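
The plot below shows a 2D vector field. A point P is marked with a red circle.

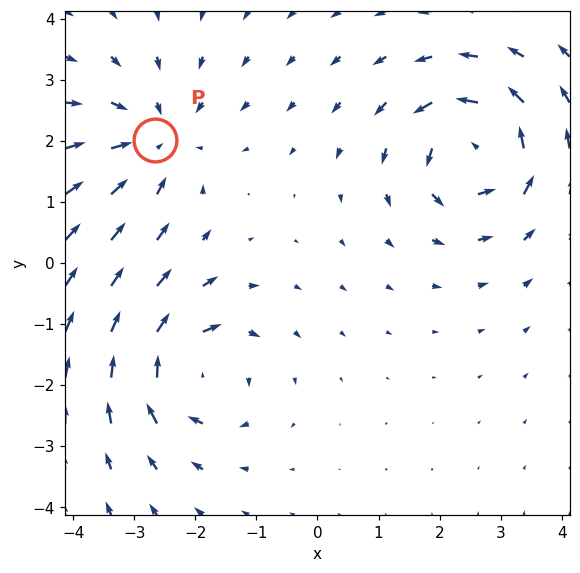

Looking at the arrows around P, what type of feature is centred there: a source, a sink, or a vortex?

At P (-2.7, 2.0) the arrows converge inward. Divergence about -3, curl ≈0 — negative divergence with near-zero curl is a sink.

sink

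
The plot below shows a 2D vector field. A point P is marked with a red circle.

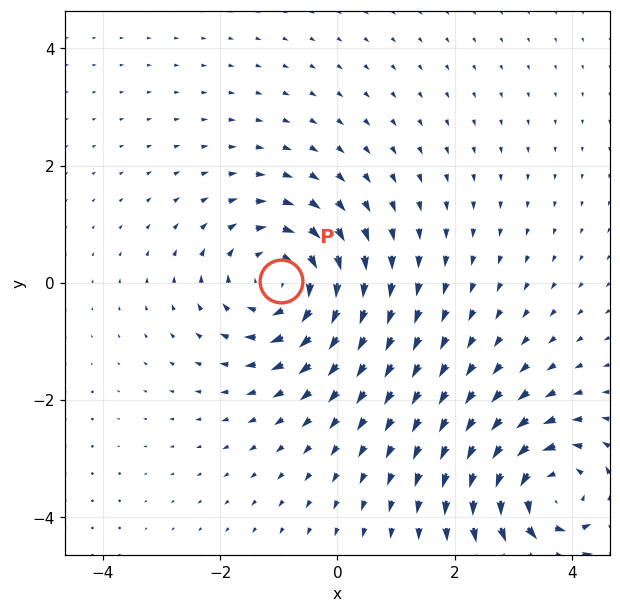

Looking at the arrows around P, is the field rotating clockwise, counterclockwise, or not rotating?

Near P at (-1.0, 0.0) the arrows circulate clockwise. The curl (z-component) there is about -5; negative curl means clockwise rotation.

clockwise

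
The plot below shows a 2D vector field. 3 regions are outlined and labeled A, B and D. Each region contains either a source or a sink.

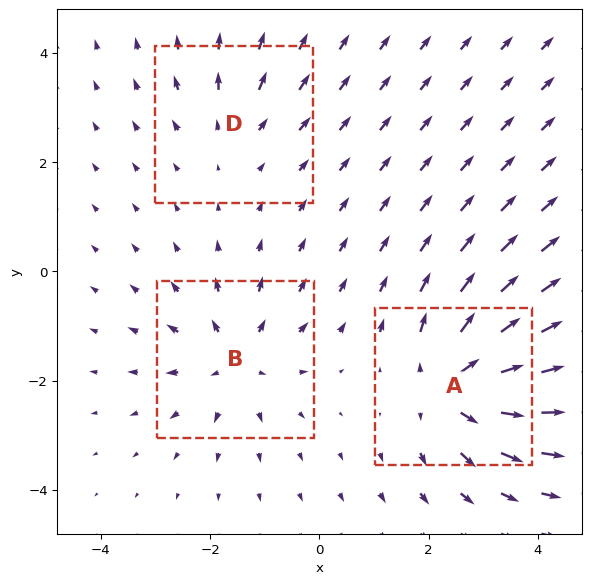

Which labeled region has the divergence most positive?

A

Divergence at each region's feature centre — A: about +5, B: about +4, D: about +2. Region A is most positive.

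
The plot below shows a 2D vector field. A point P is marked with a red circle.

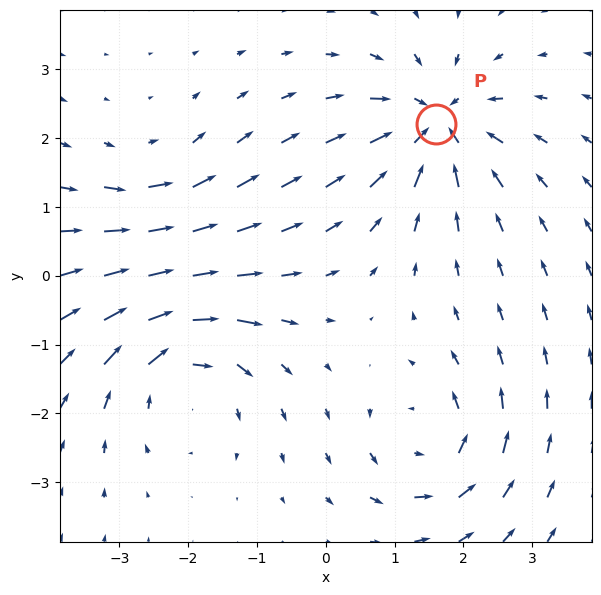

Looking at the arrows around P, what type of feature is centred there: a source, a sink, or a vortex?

sink

At P (1.6, 2.2) the arrows converge inward. Divergence about -5, curl ≈0 — negative divergence with near-zero curl is a sink.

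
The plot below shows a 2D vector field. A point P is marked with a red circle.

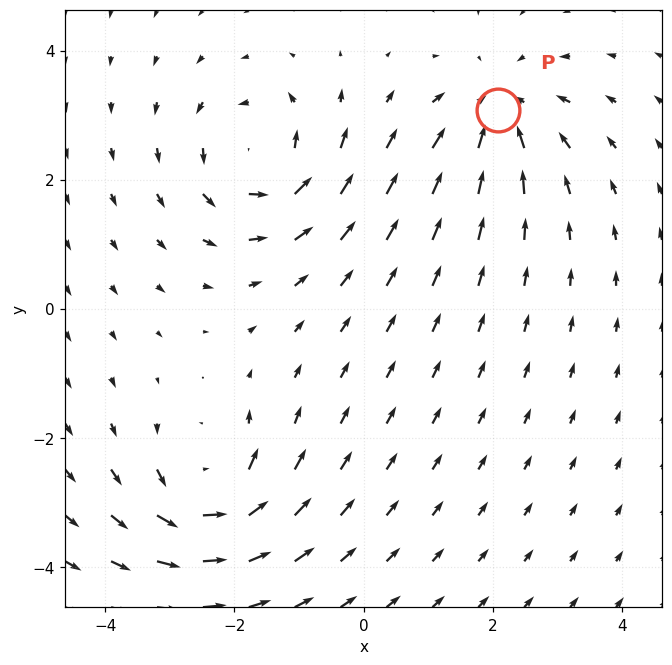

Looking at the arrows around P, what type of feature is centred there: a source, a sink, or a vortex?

sink

At P (2.1, 3.1) the arrows converge inward. Divergence about -5, curl ≈0 — negative divergence with near-zero curl is a sink.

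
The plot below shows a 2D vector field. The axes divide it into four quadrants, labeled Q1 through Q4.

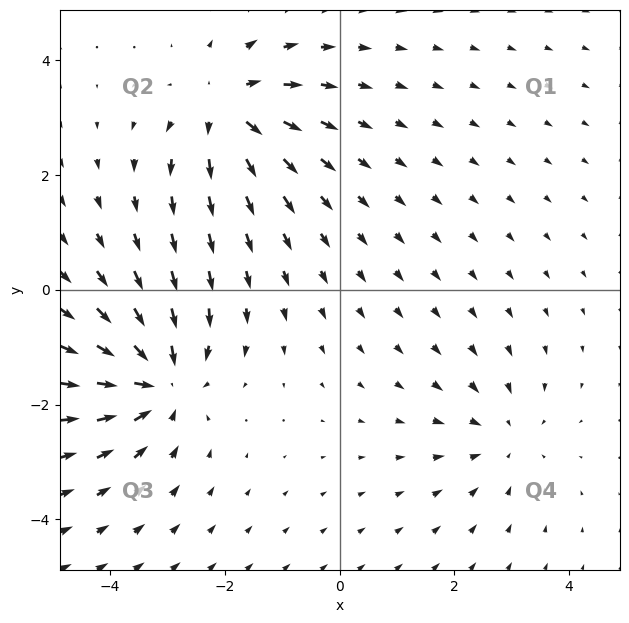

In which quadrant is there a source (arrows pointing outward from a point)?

The source sits at approximately (-2.0, 3.1), which lies in quadrant Q2. The divergence there is about +4, positive as expected for a source.

Q2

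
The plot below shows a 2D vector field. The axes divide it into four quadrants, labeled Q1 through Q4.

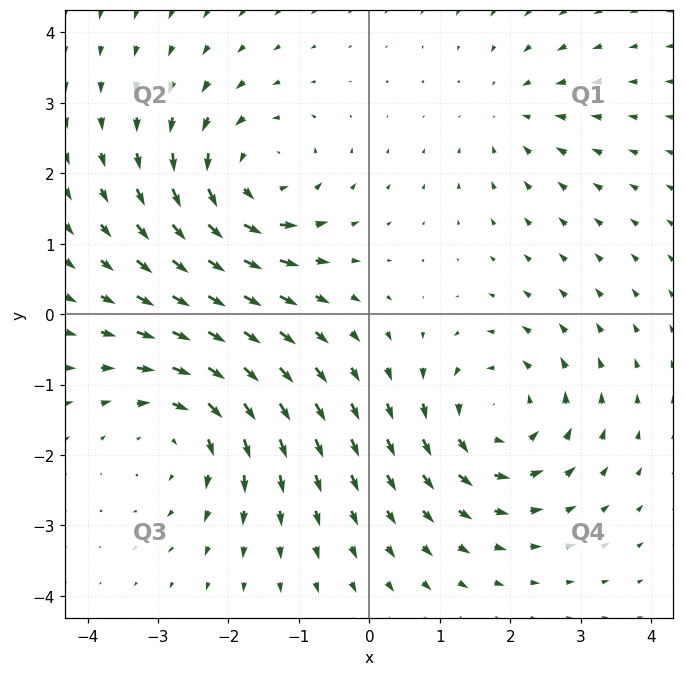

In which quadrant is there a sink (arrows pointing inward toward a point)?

The sink sits at approximately (2.0, 2.9), which lies in quadrant Q1. The divergence there is about -3, negative as expected for a sink.

Q1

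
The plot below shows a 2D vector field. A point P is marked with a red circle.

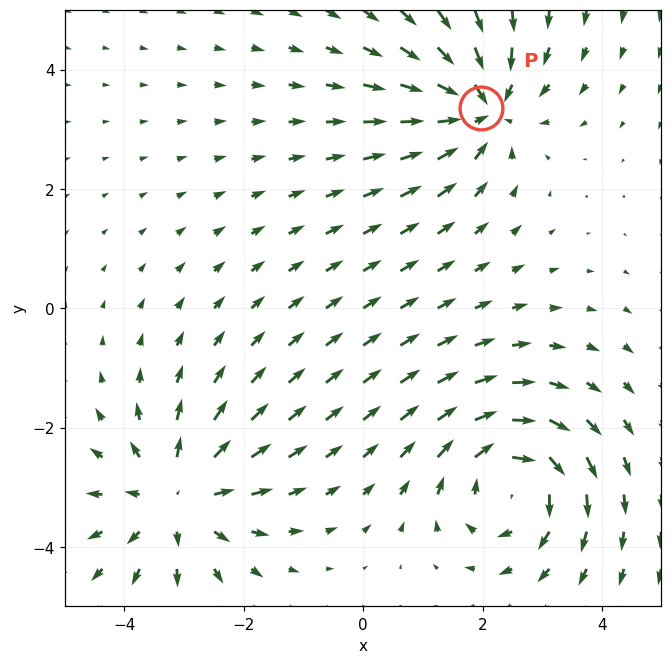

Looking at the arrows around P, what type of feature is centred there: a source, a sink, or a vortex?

At P (2.0, 3.4) the arrows converge inward. Divergence about -4, curl ≈0 — negative divergence with near-zero curl is a sink.

sink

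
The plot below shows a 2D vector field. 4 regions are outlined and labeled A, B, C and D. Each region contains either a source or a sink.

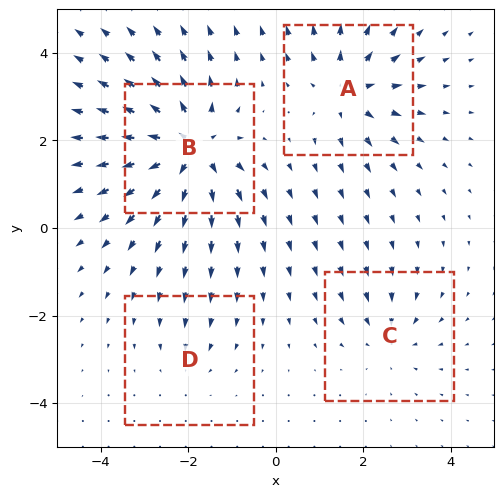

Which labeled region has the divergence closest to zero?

D

Divergence at each region's feature centre — A: about +5, B: about +8, C: about -3, D: about -2. Region D is closest to zero.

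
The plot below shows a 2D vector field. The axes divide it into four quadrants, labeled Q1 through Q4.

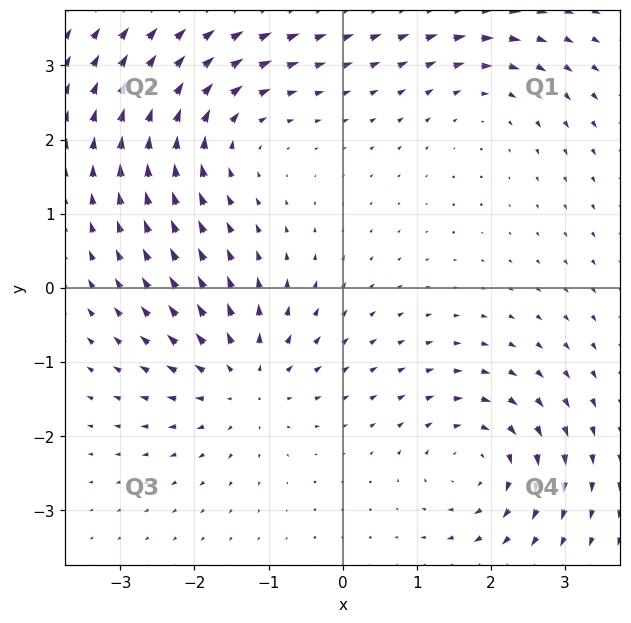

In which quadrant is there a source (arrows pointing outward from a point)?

Q3

The source sits at approximately (-1.3, -1.3), which lies in quadrant Q3. The divergence there is about +4, positive as expected for a source.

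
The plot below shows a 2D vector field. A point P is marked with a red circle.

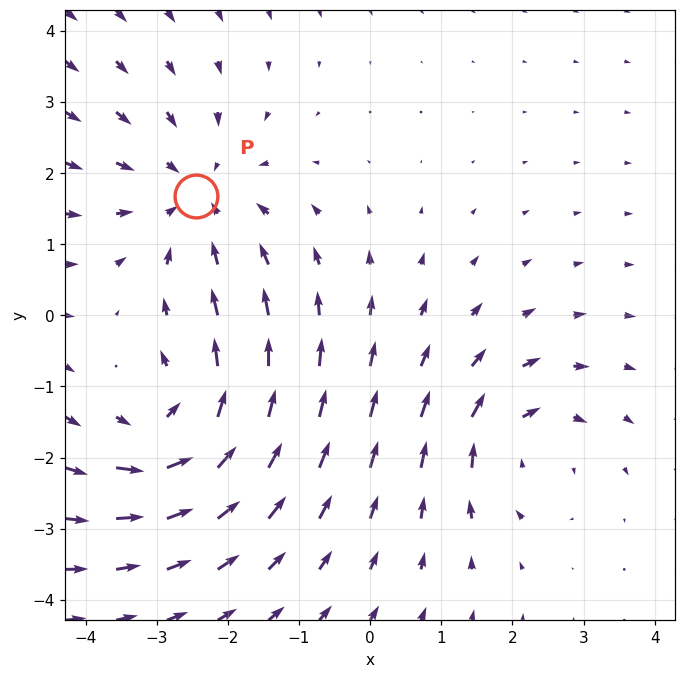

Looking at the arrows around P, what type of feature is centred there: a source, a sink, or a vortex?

At P (-2.4, 1.7) the arrows converge inward. Divergence about -3, curl ≈0 — negative divergence with near-zero curl is a sink.

sink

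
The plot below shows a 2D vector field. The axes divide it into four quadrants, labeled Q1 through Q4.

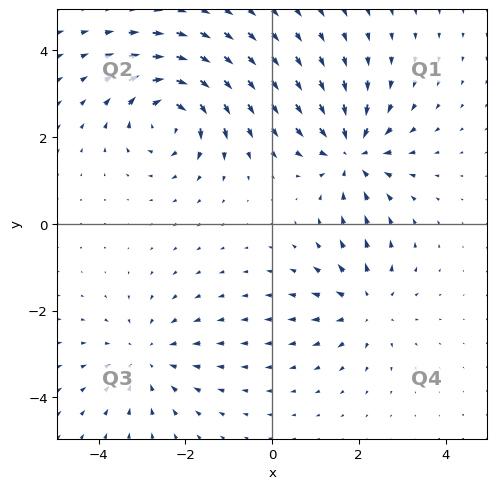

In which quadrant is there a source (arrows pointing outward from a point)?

The source sits at approximately (2.2, -1.9), which lies in quadrant Q4. The divergence there is about +4, positive as expected for a source.

Q4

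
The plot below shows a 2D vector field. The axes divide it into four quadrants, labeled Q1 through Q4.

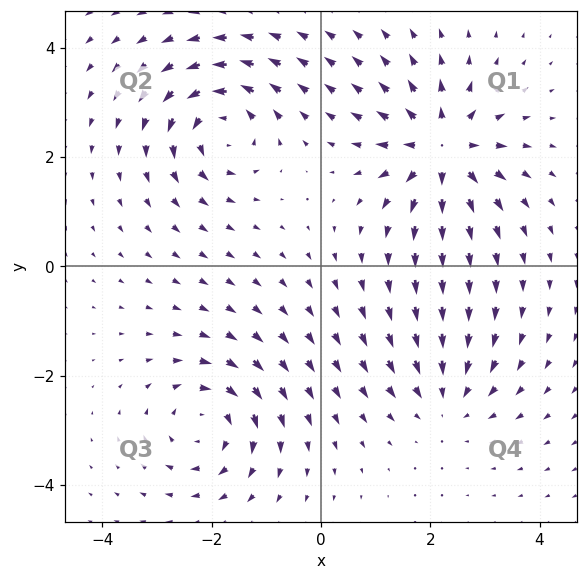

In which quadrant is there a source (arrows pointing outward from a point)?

The source sits at approximately (2.2, 2.1), which lies in quadrant Q1. The divergence there is about +6, positive as expected for a source.

Q1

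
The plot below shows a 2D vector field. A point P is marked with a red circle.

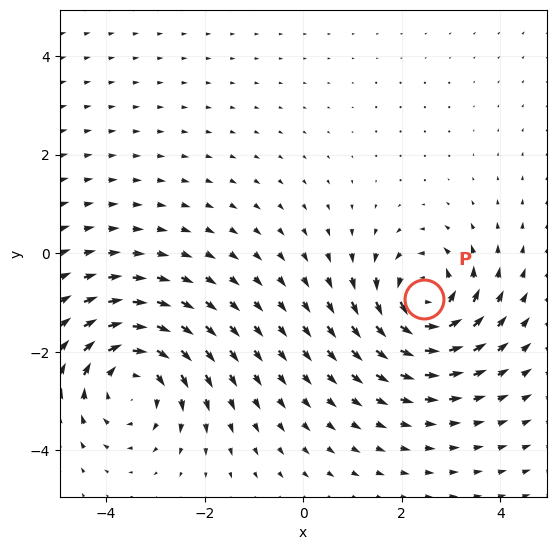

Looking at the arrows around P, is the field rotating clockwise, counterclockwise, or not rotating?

counterclockwise

Near P at (2.5, -0.9) the arrows circulate counterclockwise. The curl (z-component) there is about +4; positive curl means counterclockwise rotation.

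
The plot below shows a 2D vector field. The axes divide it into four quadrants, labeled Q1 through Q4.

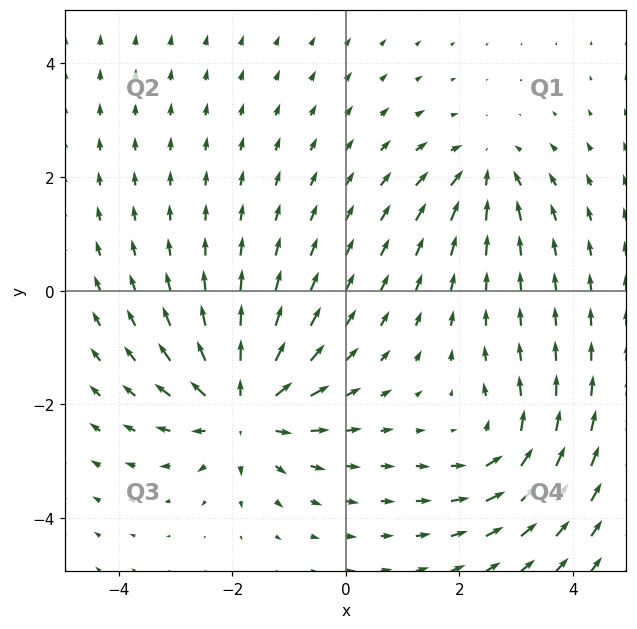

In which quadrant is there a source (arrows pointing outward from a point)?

Q3

The source sits at approximately (-1.8, -2.1), which lies in quadrant Q3. The divergence there is about +5, positive as expected for a source.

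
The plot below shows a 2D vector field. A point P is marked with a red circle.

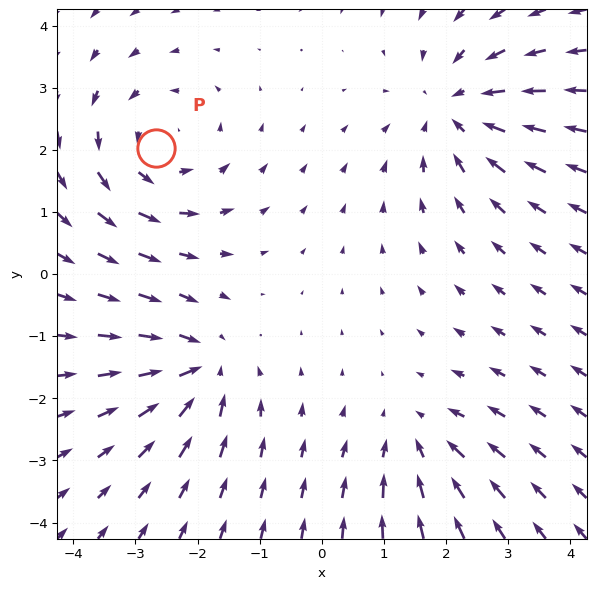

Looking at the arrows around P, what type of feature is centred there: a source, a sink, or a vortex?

vortex

At P (-2.7, 2.0) the arrows circulate counterclockwise. Divergence ≈0, curl about +3 — near-zero divergence with nonzero curl is a vortex.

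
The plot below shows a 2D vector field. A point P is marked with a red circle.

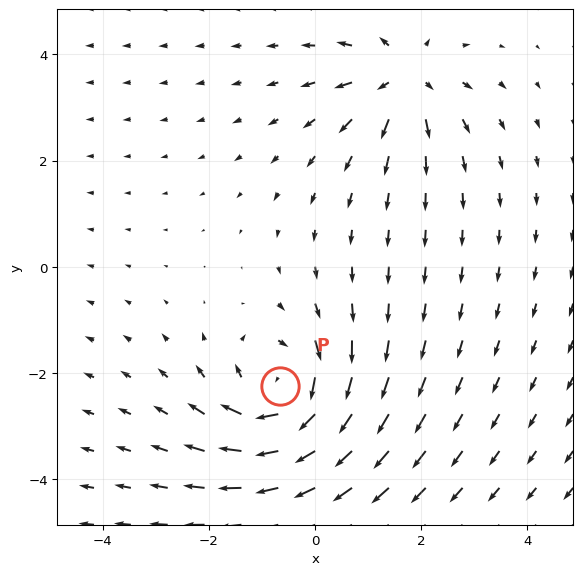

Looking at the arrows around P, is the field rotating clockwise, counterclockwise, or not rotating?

Near P at (-0.7, -2.2) the arrows circulate clockwise. The curl (z-component) there is about -6; negative curl means clockwise rotation.

clockwise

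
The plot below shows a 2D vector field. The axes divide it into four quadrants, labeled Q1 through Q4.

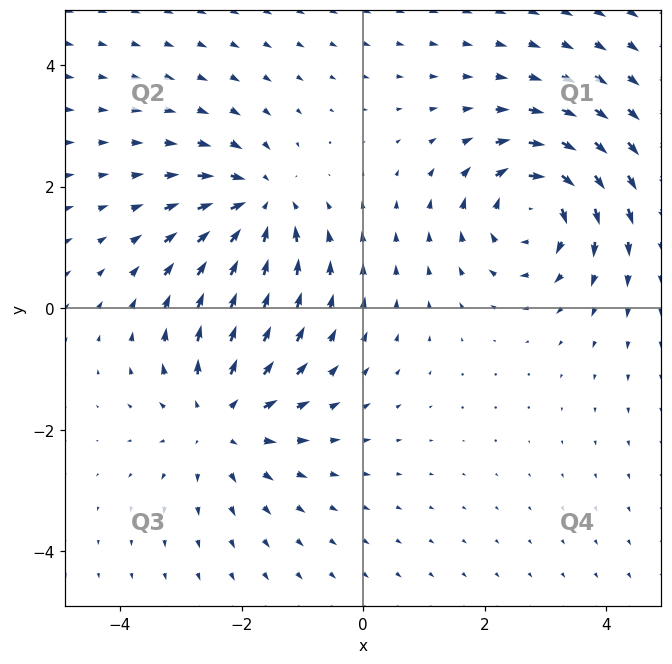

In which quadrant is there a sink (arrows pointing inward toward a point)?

The sink sits at approximately (-1.7, 1.7), which lies in quadrant Q2. The divergence there is about -4, negative as expected for a sink.

Q2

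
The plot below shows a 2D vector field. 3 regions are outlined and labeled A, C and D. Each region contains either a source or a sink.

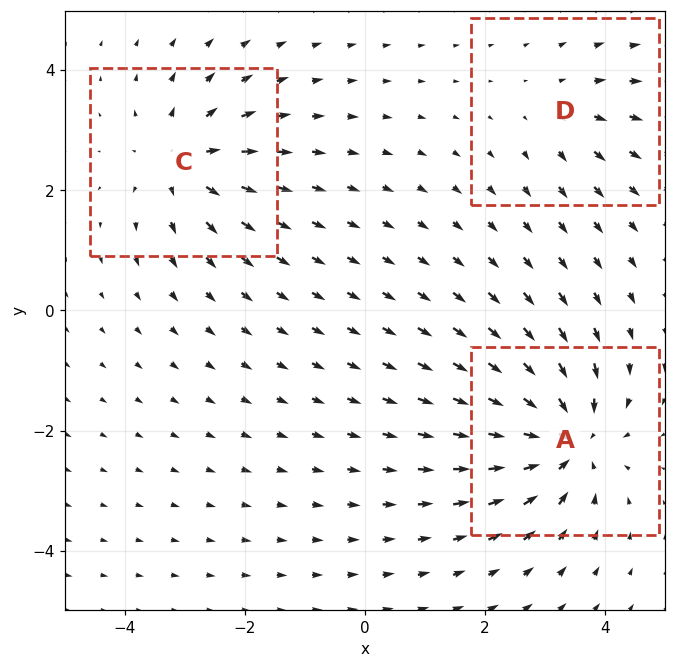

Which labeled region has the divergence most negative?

Divergence at each region's feature centre — A: about -5, C: about +4, D: about +2. Region A is most negative.

A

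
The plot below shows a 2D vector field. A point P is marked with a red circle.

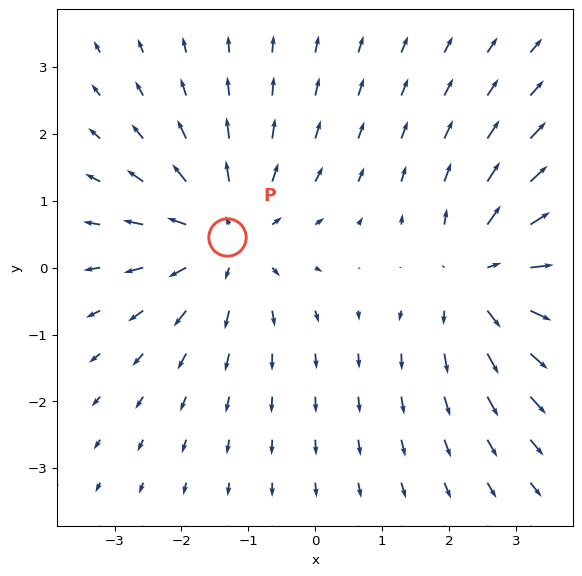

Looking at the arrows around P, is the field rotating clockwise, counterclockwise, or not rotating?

Near P at (-1.3, 0.5) the arrows show no circulation. The curl there is ≈0.

not rotating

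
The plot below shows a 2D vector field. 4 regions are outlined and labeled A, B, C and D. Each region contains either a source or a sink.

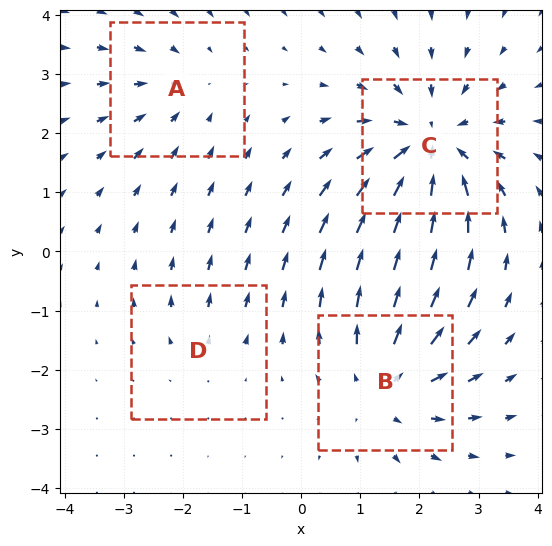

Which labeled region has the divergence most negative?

C

Divergence at each region's feature centre — A: about -3, B: about +5, C: about -6, D: about +2. Region C is most negative.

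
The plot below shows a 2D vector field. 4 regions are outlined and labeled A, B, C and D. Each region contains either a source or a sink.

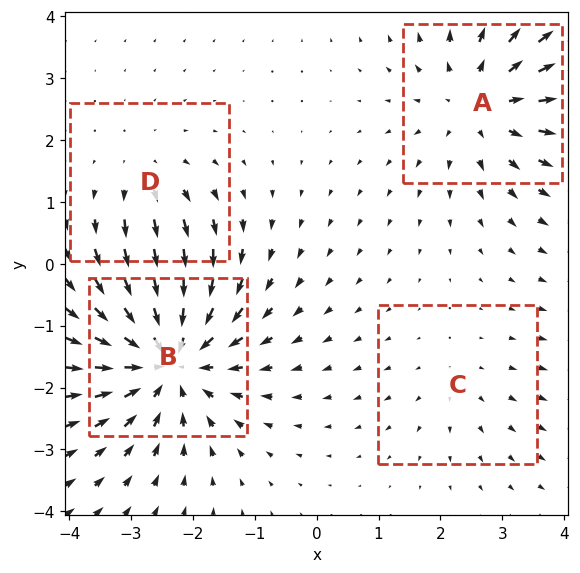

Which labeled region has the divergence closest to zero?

Divergence at each region's feature centre — A: about +4, B: about -6, C: about +2, D: about +3. Region C is closest to zero.

C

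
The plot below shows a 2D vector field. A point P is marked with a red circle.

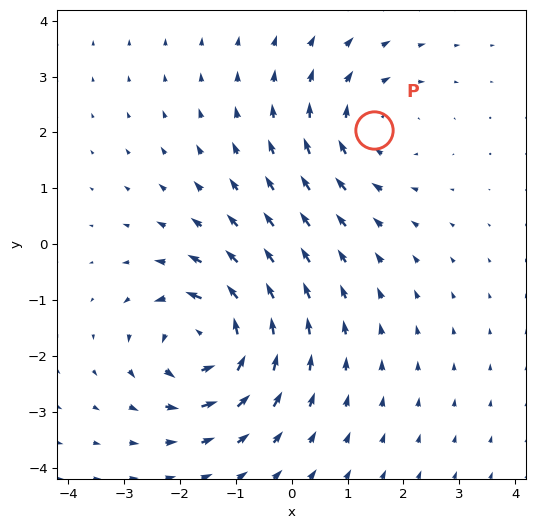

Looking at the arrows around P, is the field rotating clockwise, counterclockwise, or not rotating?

clockwise

Near P at (1.5, 2.0) the arrows circulate clockwise. The curl (z-component) there is about -2; negative curl means clockwise rotation.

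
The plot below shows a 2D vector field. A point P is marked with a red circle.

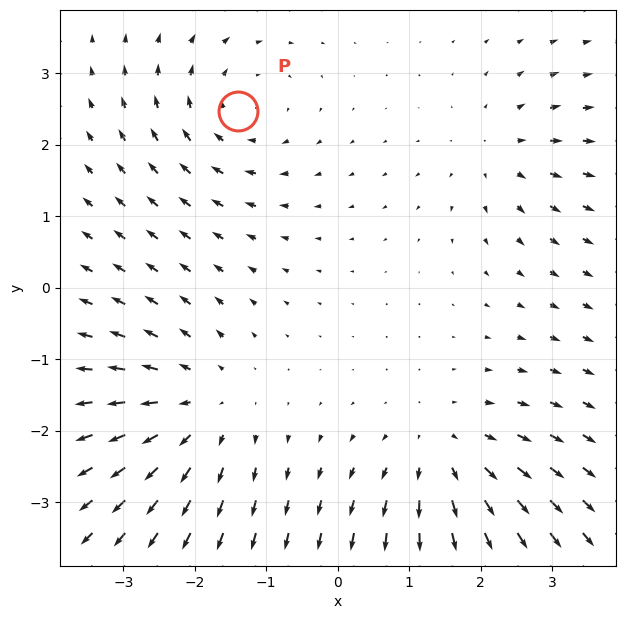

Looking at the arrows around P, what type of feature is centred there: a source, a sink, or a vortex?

vortex

At P (-1.4, 2.5) the arrows circulate clockwise. Divergence ≈0, curl about -4 — near-zero divergence with nonzero curl is a vortex.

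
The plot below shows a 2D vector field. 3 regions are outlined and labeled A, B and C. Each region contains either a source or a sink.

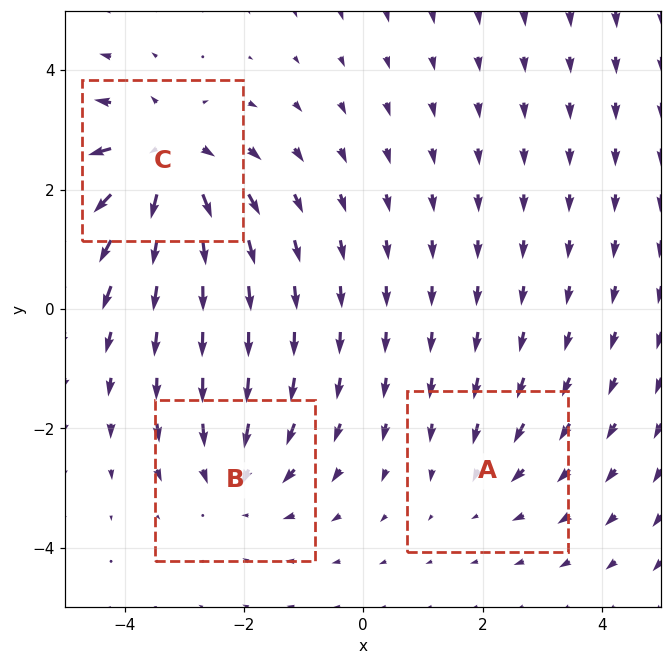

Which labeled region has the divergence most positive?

C

Divergence at each region's feature centre — A: about -2, B: about -3, C: about +4. Region C is most positive.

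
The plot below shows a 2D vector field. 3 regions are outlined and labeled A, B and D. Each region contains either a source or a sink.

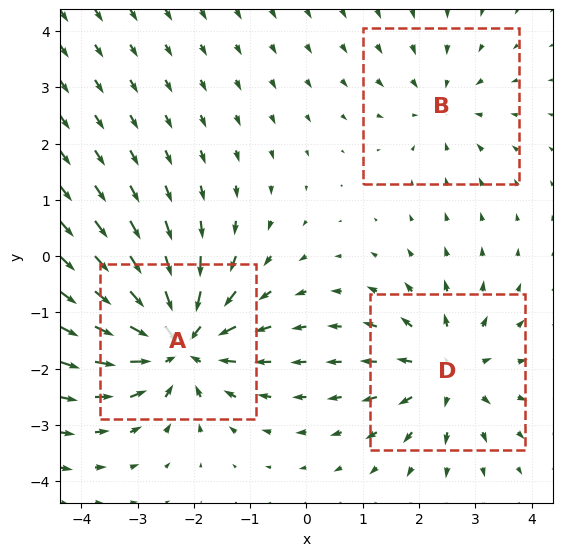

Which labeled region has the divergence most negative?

A

Divergence at each region's feature centre — A: about -5, B: about -2, D: about +3. Region A is most negative.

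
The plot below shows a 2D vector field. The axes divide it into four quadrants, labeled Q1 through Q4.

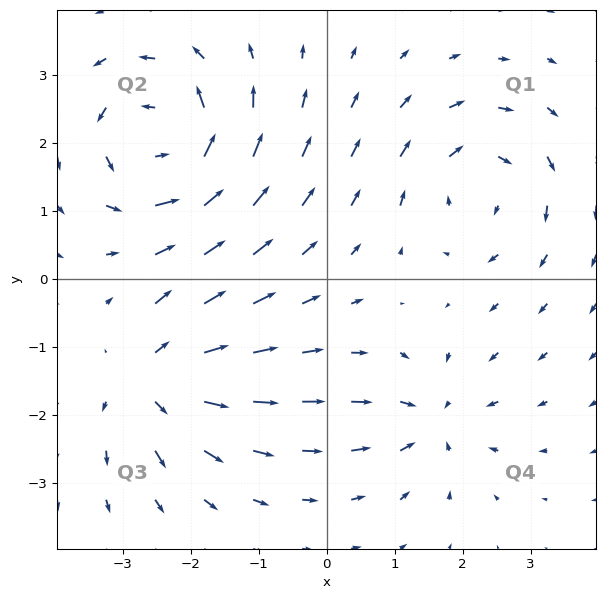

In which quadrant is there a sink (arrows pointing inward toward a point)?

The sink sits at approximately (1.5, -2.1), which lies in quadrant Q4. The divergence there is about -4, negative as expected for a sink.

Q4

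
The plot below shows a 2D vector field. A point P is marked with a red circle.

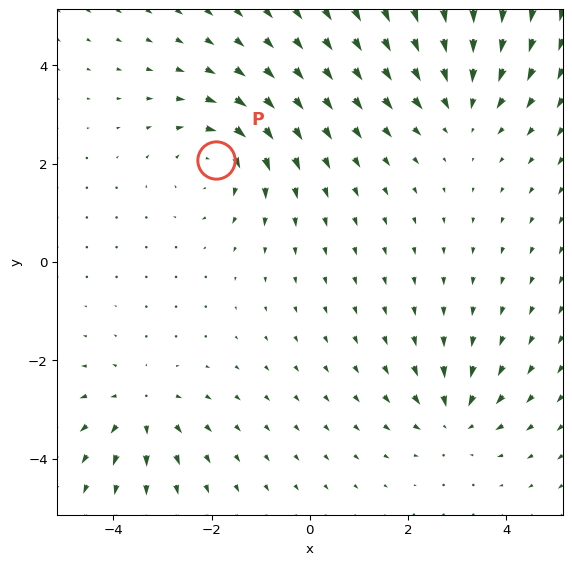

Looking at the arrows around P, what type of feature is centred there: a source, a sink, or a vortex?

At P (-1.9, 2.1) the arrows circulate clockwise. Divergence ≈0, curl about -3 — near-zero divergence with nonzero curl is a vortex.

vortex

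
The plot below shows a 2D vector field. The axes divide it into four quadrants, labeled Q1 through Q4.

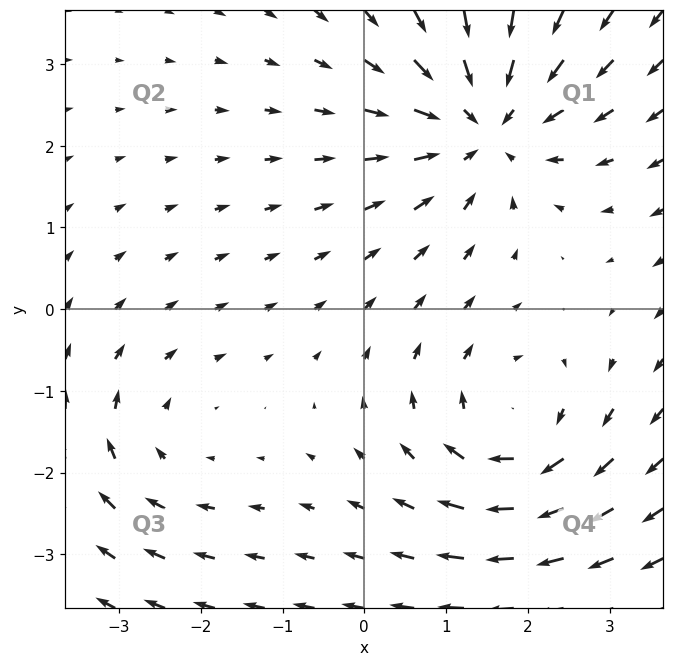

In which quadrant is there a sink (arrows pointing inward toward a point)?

Q1

The sink sits at approximately (1.5, 2.3), which lies in quadrant Q1. The divergence there is about -5, negative as expected for a sink.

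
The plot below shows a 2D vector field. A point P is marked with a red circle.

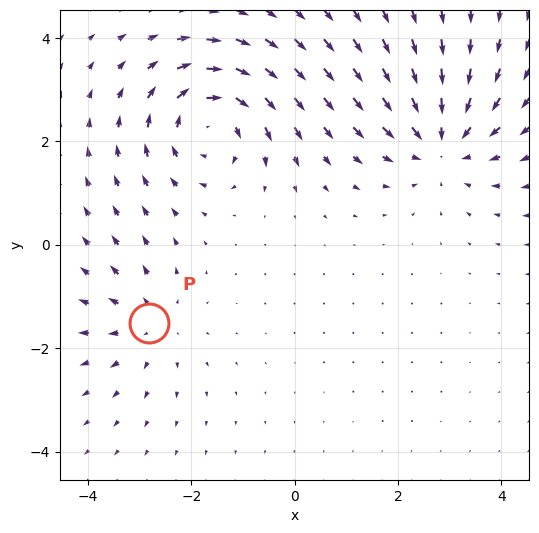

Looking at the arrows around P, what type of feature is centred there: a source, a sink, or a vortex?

source

At P (-2.8, -1.5) the arrows spread outward. Divergence about +3, curl ≈0 — positive divergence with near-zero curl is a source.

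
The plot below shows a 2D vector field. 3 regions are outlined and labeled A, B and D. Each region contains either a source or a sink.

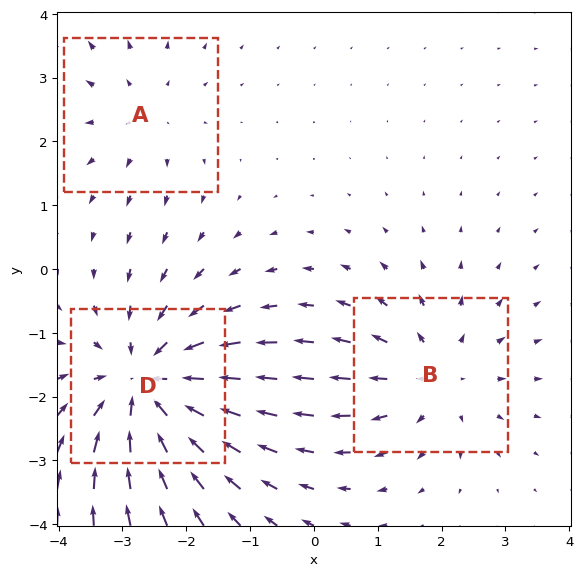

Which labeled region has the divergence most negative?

D

Divergence at each region's feature centre — A: about +2, B: about +3, D: about -4. Region D is most negative.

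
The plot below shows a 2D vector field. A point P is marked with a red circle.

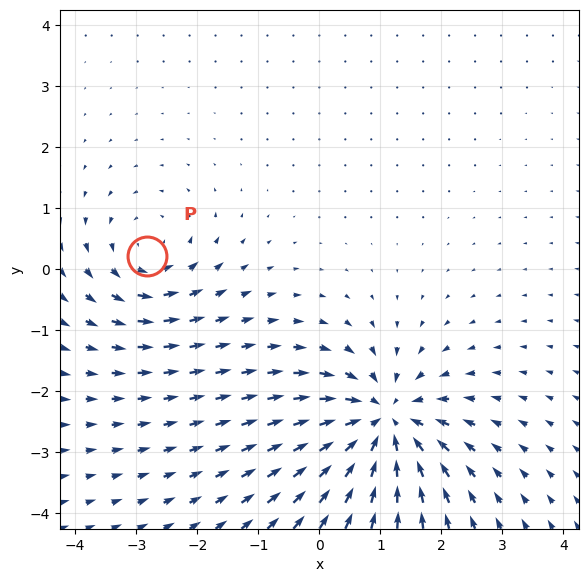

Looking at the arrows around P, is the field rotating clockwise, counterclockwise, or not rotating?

counterclockwise

Near P at (-2.8, 0.2) the arrows circulate counterclockwise. The curl (z-component) there is about +3; positive curl means counterclockwise rotation.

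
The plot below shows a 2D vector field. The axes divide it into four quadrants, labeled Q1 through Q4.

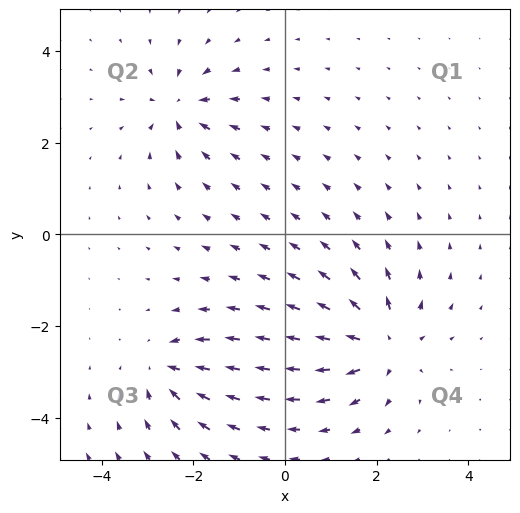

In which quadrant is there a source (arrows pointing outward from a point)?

Q4

The source sits at approximately (2.1, -2.4), which lies in quadrant Q4. The divergence there is about +5, positive as expected for a source.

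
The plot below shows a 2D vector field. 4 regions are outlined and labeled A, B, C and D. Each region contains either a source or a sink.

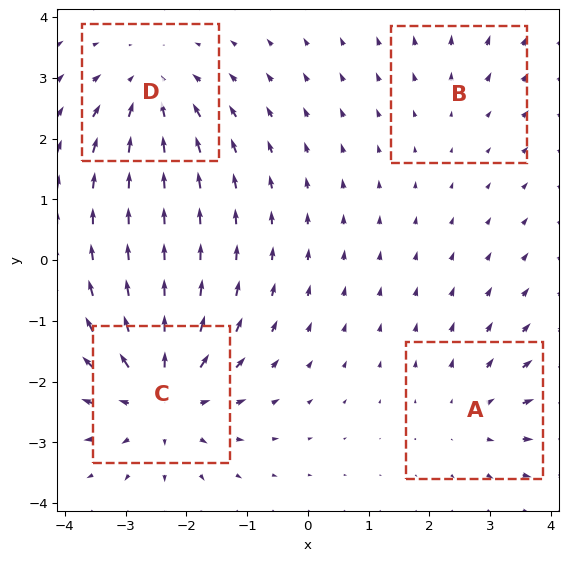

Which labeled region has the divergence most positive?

Divergence at each region's feature centre — A: about +3, B: about +2, C: about +6, D: about -5. Region C is most positive.

C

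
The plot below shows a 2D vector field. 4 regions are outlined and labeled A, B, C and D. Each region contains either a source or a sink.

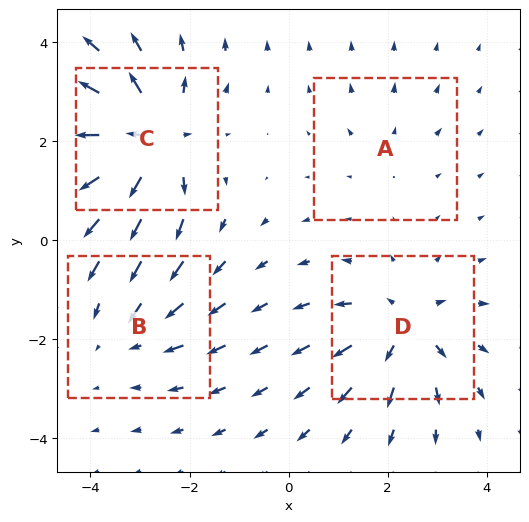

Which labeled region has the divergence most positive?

C

Divergence at each region's feature centre — A: about +2, B: about -3, C: about +7, D: about +5. Region C is most positive.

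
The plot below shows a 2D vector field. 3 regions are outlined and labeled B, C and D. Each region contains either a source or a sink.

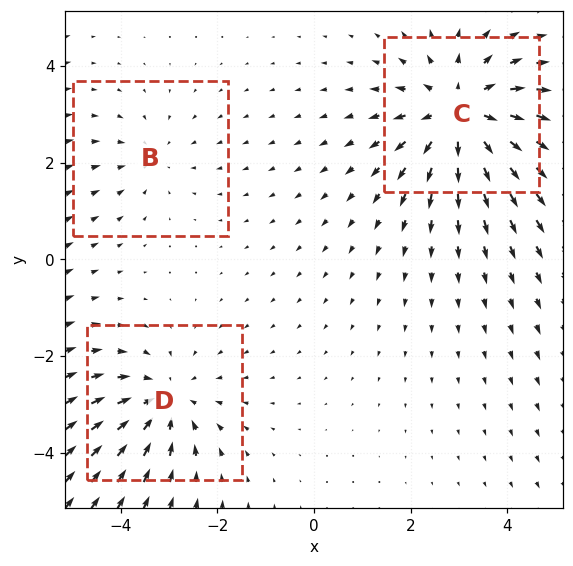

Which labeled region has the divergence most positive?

Divergence at each region's feature centre — B: about -2, C: about +4, D: about -3. Region C is most positive.

C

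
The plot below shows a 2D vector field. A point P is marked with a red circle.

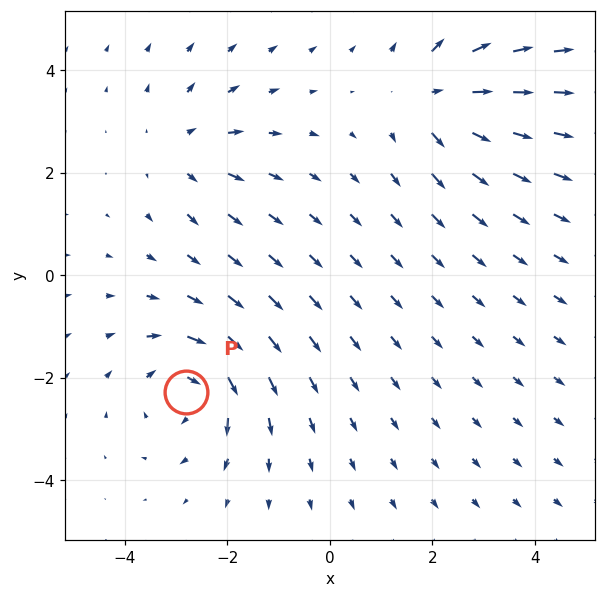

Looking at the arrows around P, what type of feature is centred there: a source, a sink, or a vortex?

At P (-2.8, -2.3) the arrows circulate clockwise. Divergence ≈0, curl about -5 — near-zero divergence with nonzero curl is a vortex.

vortex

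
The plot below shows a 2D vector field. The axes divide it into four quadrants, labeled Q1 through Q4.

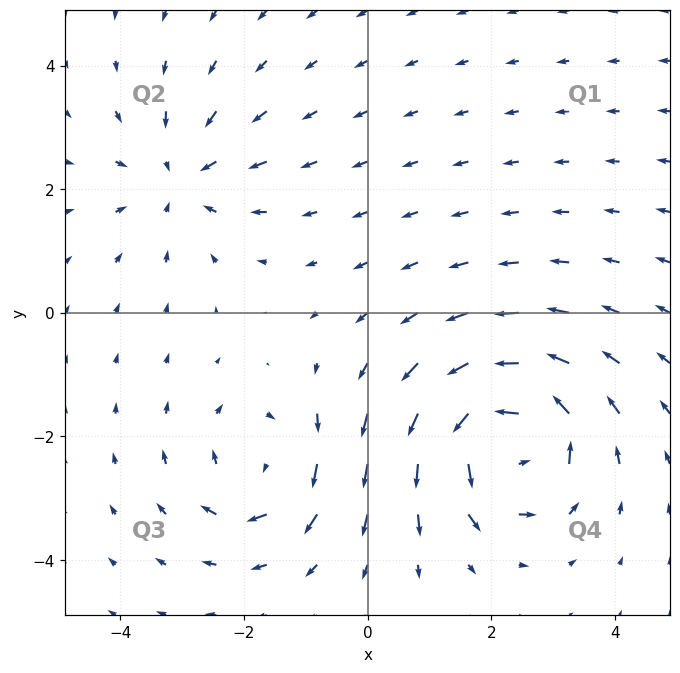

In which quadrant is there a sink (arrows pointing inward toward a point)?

Q2

The sink sits at approximately (-3.0, 2.2), which lies in quadrant Q2. The divergence there is about -3, negative as expected for a sink.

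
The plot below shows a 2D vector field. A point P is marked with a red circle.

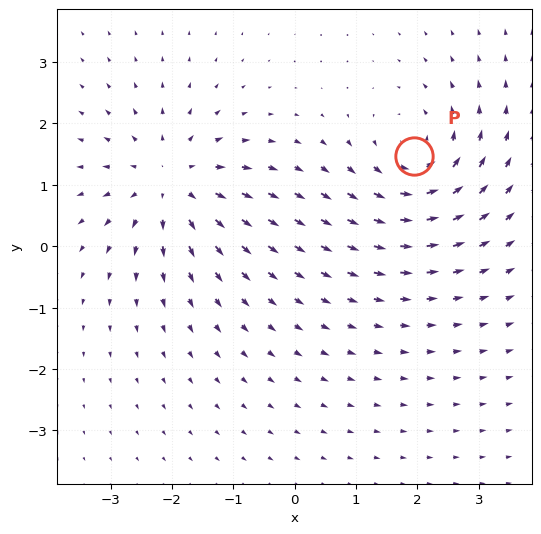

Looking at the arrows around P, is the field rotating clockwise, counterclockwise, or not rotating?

Near P at (2.0, 1.5) the arrows circulate counterclockwise. The curl (z-component) there is about +5; positive curl means counterclockwise rotation.

counterclockwise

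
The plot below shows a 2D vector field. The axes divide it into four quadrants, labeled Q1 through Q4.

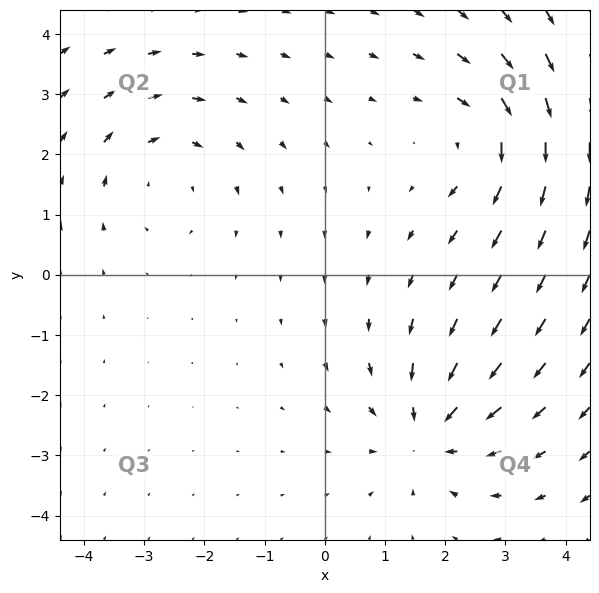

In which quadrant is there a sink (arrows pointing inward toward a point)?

Q4

The sink sits at approximately (1.7, -2.6), which lies in quadrant Q4. The divergence there is about -4, negative as expected for a sink.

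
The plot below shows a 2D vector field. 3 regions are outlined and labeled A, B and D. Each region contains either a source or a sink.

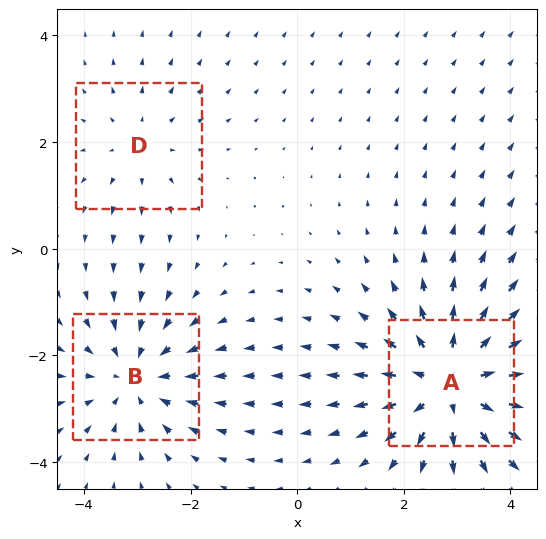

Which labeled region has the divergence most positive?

A

Divergence at each region's feature centre — A: about +4, B: about -3, D: about +2. Region A is most positive.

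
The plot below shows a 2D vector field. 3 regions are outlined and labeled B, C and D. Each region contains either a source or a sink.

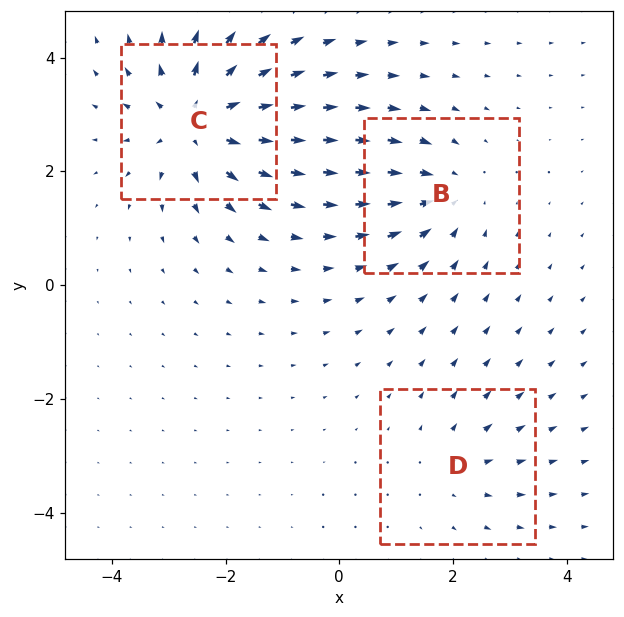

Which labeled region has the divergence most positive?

C

Divergence at each region's feature centre — B: about -3, C: about +6, D: about +2. Region C is most positive.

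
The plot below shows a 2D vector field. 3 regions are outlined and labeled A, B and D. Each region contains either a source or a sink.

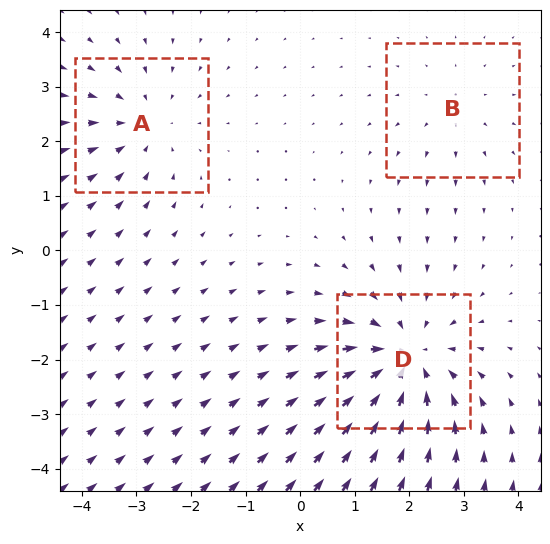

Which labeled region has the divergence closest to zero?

Divergence at each region's feature centre — A: about -3, B: about +2, D: about -4. Region B is closest to zero.

B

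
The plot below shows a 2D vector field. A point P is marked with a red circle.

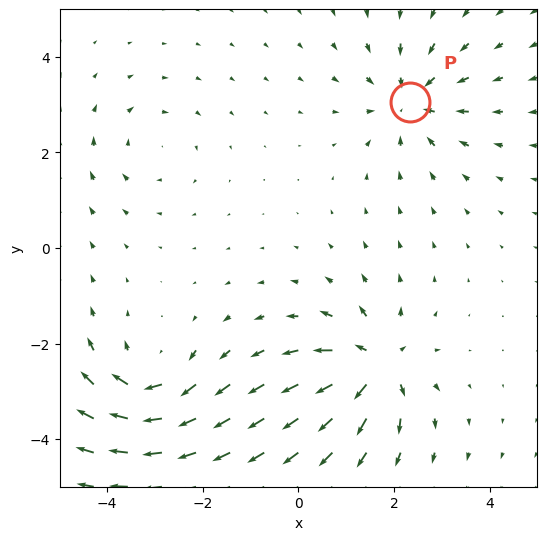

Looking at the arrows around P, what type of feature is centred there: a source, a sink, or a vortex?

sink

At P (2.3, 3.1) the arrows converge inward. Divergence about -5, curl ≈0 — negative divergence with near-zero curl is a sink.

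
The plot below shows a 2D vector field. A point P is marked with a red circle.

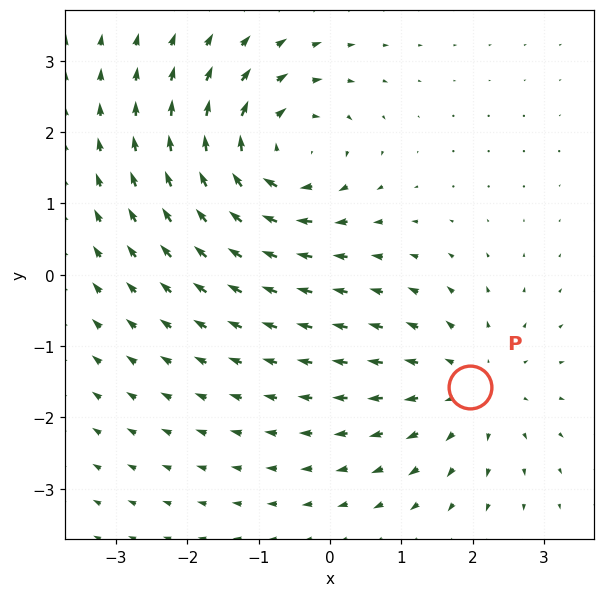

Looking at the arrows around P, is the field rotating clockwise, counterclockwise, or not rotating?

not rotating

Near P at (2.0, -1.6) the arrows show no circulation. The curl there is ≈0.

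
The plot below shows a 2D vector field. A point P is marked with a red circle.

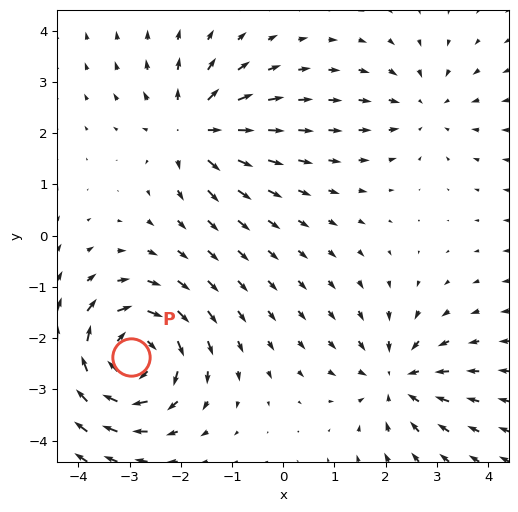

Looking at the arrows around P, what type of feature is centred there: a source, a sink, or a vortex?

At P (-3.0, -2.4) the arrows circulate clockwise. Divergence ≈0, curl about -5 — near-zero divergence with nonzero curl is a vortex.

vortex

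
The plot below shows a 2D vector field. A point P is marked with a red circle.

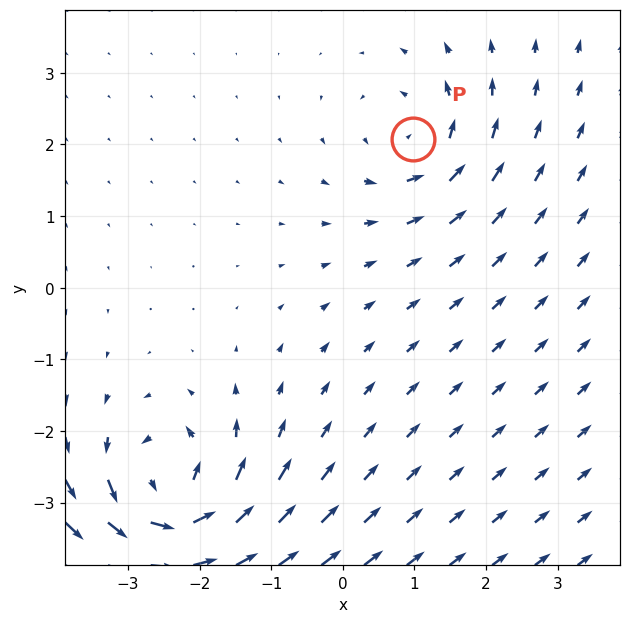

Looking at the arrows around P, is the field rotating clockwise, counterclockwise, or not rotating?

counterclockwise

Near P at (1.0, 2.1) the arrows circulate counterclockwise. The curl (z-component) there is about +4; positive curl means counterclockwise rotation.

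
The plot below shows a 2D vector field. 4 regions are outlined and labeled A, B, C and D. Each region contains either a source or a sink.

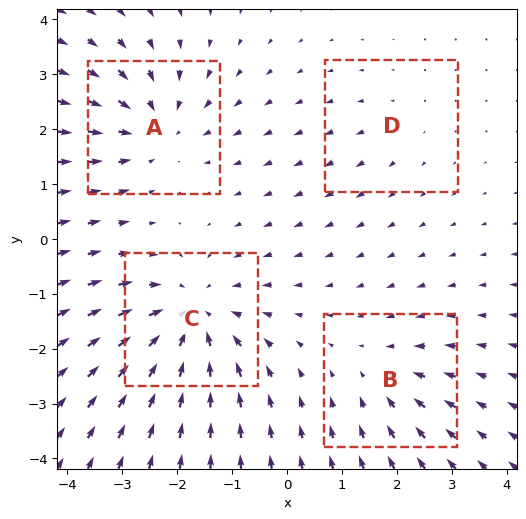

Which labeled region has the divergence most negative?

Divergence at each region's feature centre — A: about -4, B: about -3, C: about -6, D: about +2. Region C is most negative.

C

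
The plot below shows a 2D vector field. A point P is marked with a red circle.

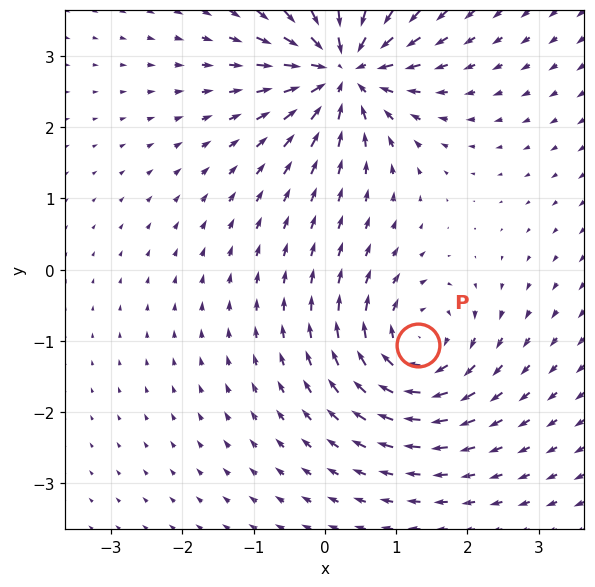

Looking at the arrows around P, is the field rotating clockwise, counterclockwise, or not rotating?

clockwise

Near P at (1.3, -1.1) the arrows circulate clockwise. The curl (z-component) there is about -6; negative curl means clockwise rotation.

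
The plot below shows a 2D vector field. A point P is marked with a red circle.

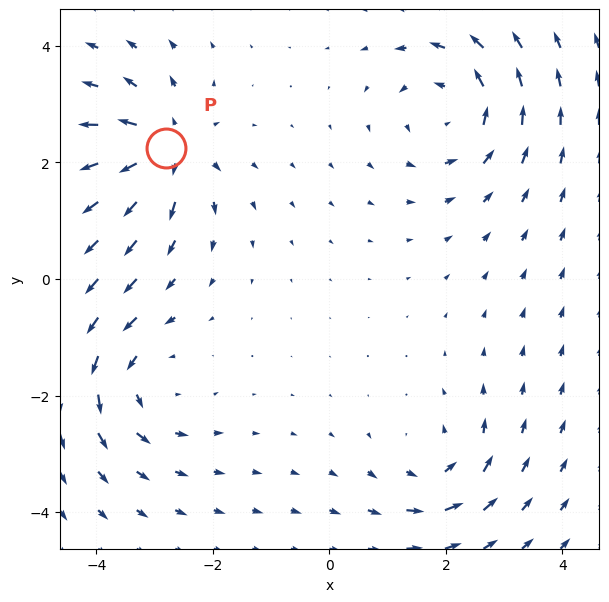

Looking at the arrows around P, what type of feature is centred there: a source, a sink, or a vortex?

source

At P (-2.8, 2.2) the arrows spread outward. Divergence about +5, curl ≈0 — positive divergence with near-zero curl is a source.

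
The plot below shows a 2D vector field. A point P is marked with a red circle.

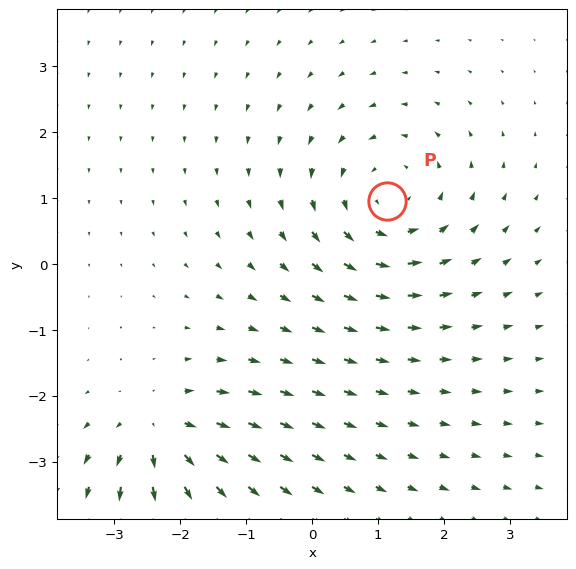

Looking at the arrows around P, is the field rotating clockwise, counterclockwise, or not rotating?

Near P at (1.1, 1.0) the arrows circulate counterclockwise. The curl (z-component) there is about +3; positive curl means counterclockwise rotation.

counterclockwise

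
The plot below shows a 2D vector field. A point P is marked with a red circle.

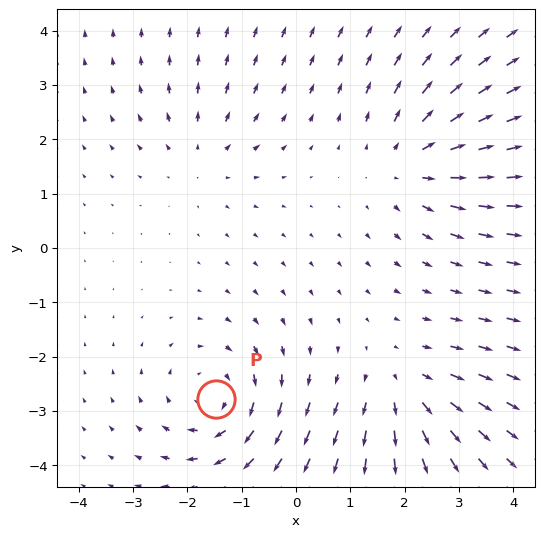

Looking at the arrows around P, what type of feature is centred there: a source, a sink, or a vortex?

At P (-1.5, -2.8) the arrows circulate clockwise. Divergence ≈0, curl about -5 — near-zero divergence with nonzero curl is a vortex.

vortex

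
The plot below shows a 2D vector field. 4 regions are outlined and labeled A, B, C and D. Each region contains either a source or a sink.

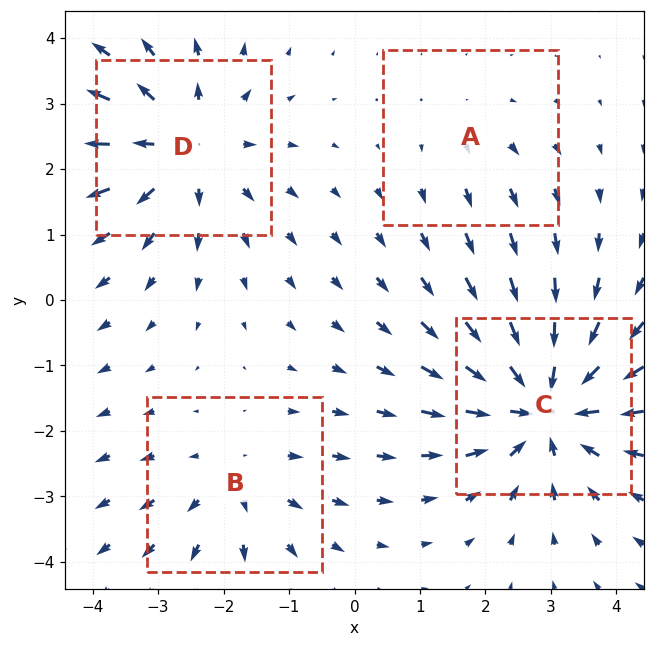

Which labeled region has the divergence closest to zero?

A

Divergence at each region's feature centre — A: about +2, B: about +3, C: about -6, D: about +5. Region A is closest to zero.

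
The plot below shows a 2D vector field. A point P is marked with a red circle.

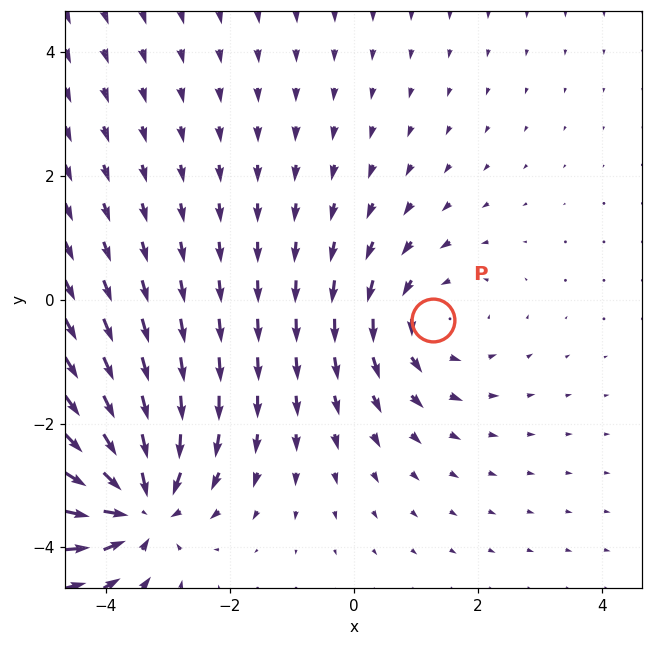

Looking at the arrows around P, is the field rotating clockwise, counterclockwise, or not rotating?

counterclockwise

Near P at (1.3, -0.3) the arrows circulate counterclockwise. The curl (z-component) there is about +3; positive curl means counterclockwise rotation.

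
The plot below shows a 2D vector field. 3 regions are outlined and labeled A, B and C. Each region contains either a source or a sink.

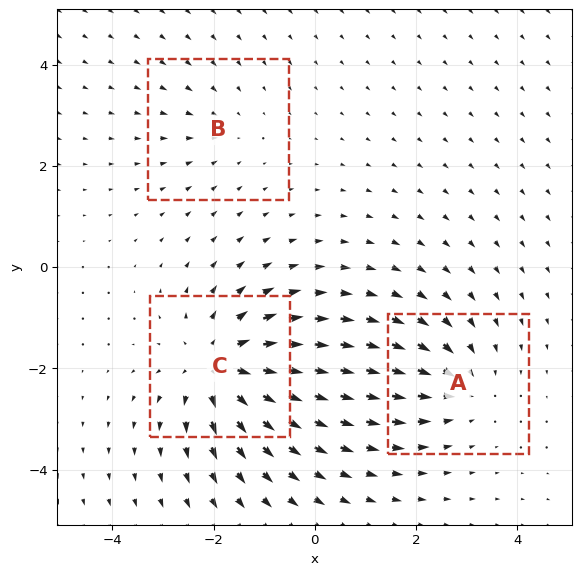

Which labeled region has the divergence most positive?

Divergence at each region's feature centre — A: about -3, B: about -2, C: about +5. Region C is most positive.

C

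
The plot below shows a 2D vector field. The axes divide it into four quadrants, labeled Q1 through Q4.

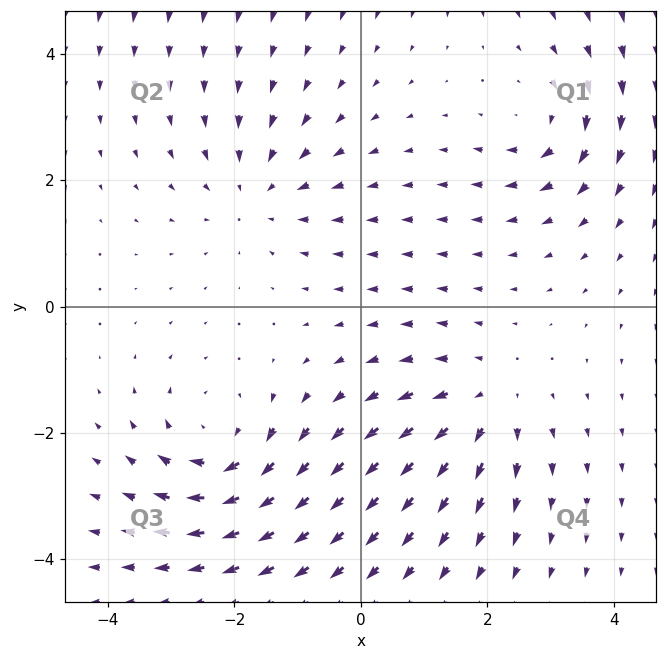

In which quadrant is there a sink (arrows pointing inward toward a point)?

The sink sits at approximately (-1.6, 1.8), which lies in quadrant Q2. The divergence there is about -3, negative as expected for a sink.

Q2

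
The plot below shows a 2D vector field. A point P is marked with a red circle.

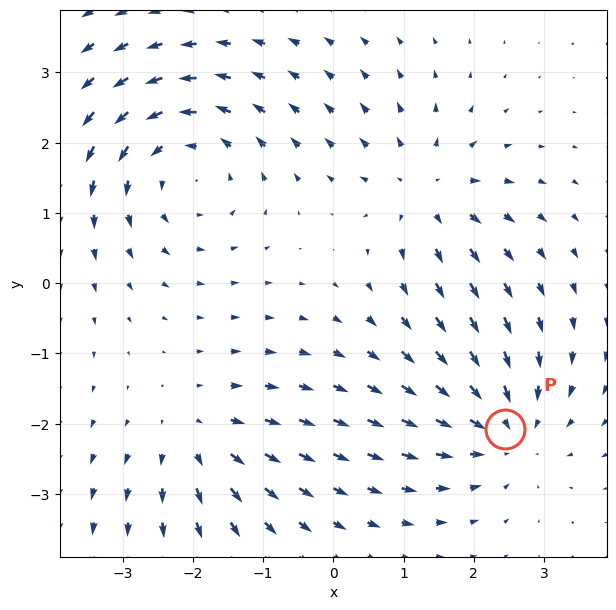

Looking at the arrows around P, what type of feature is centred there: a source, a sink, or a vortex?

sink

At P (2.4, -2.1) the arrows converge inward. Divergence about -4, curl ≈0 — negative divergence with near-zero curl is a sink.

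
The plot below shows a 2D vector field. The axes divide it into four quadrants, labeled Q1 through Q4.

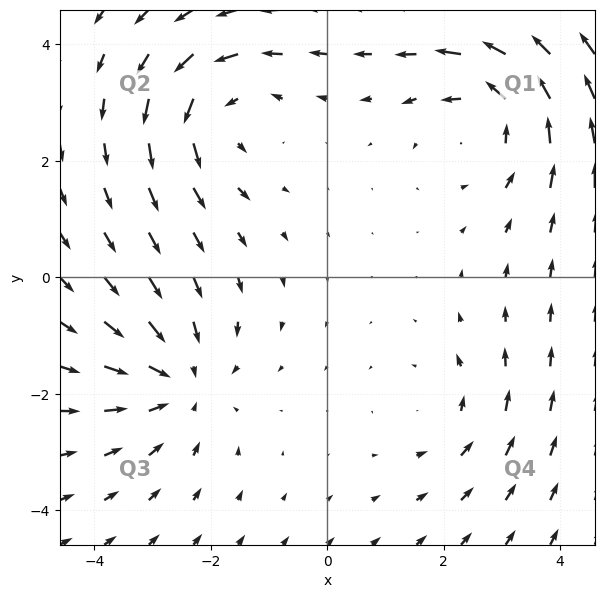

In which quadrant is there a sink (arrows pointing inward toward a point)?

Q3

The sink sits at approximately (-2.5, -1.8), which lies in quadrant Q3. The divergence there is about -3, negative as expected for a sink.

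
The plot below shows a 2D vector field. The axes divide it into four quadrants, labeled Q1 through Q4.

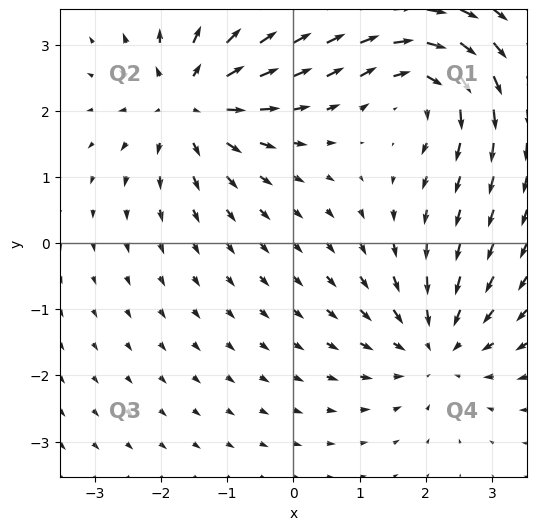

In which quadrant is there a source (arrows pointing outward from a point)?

The source sits at approximately (-1.6, 2.1), which lies in quadrant Q2. The divergence there is about +5, positive as expected for a source.

Q2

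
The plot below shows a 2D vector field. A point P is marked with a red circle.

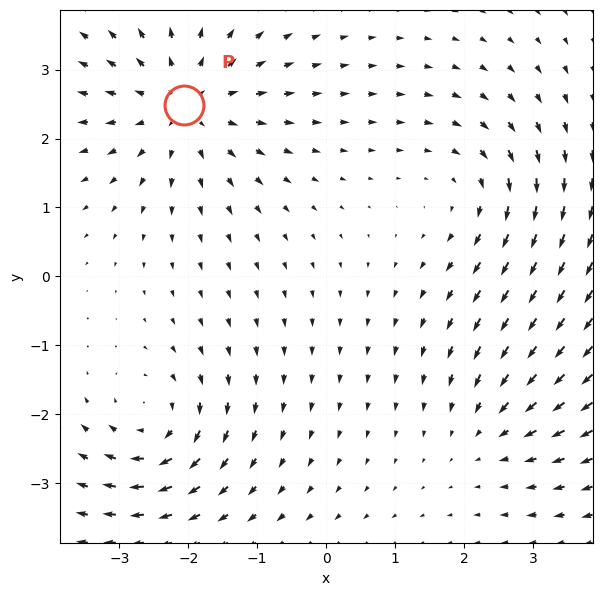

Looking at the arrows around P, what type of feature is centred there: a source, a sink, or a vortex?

At P (-2.1, 2.5) the arrows spread outward. Divergence about +5, curl ≈0 — positive divergence with near-zero curl is a source.

source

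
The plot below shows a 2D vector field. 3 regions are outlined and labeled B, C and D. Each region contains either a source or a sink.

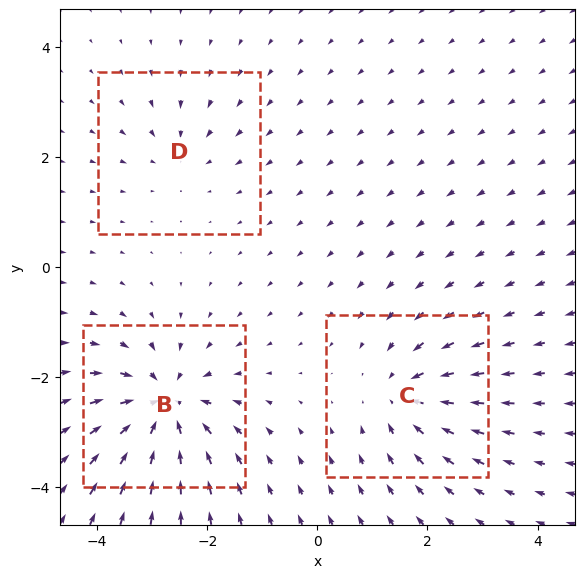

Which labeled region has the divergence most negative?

Divergence at each region's feature centre — B: about -6, C: about -4, D: about -2. Region B is most negative.

B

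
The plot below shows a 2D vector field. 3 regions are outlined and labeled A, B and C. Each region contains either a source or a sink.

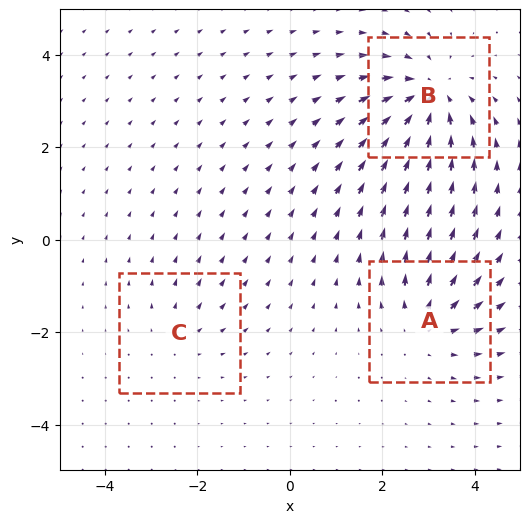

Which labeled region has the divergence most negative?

B

Divergence at each region's feature centre — A: about +3, B: about -5, C: about +2. Region B is most negative.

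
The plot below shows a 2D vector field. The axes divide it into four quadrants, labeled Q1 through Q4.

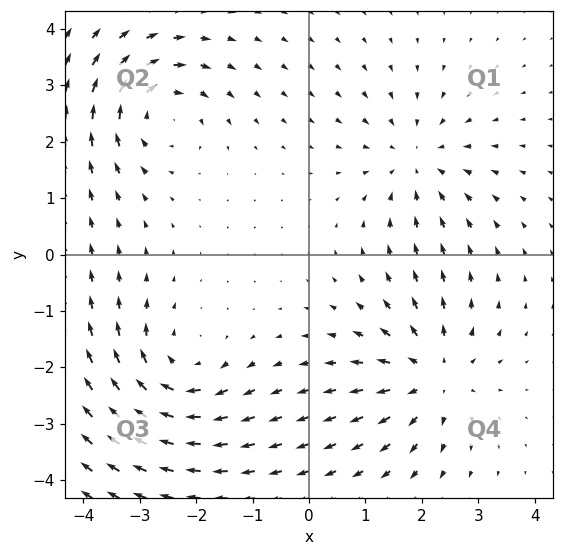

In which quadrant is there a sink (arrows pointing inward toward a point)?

The sink sits at approximately (1.9, 1.7), which lies in quadrant Q1. The divergence there is about -4, negative as expected for a sink.

Q1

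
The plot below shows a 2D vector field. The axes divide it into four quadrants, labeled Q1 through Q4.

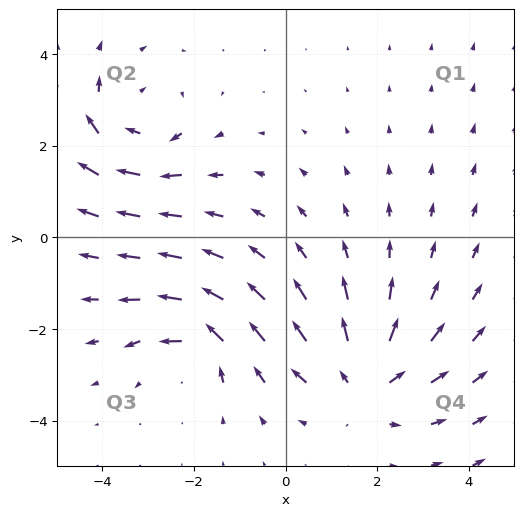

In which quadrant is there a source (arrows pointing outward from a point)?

Q4

The source sits at approximately (1.7, -3.2), which lies in quadrant Q4. The divergence there is about +4, positive as expected for a source.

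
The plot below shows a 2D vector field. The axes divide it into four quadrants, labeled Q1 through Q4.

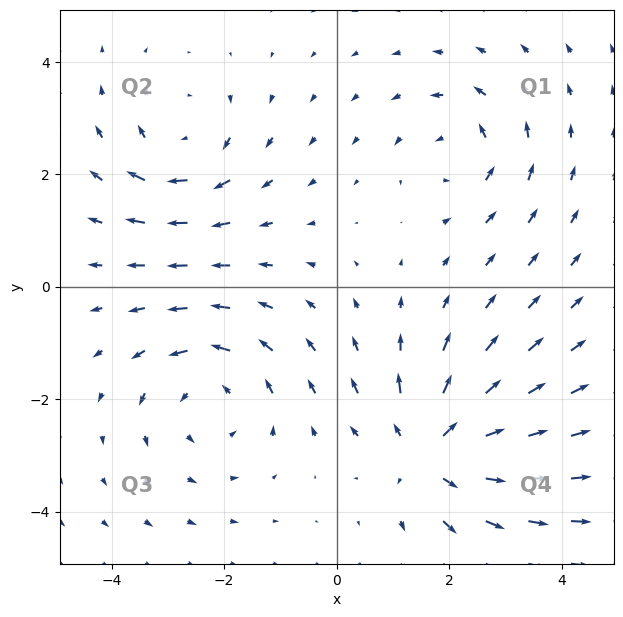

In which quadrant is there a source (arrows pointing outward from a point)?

The source sits at approximately (1.7, -2.9), which lies in quadrant Q4. The divergence there is about +5, positive as expected for a source.

Q4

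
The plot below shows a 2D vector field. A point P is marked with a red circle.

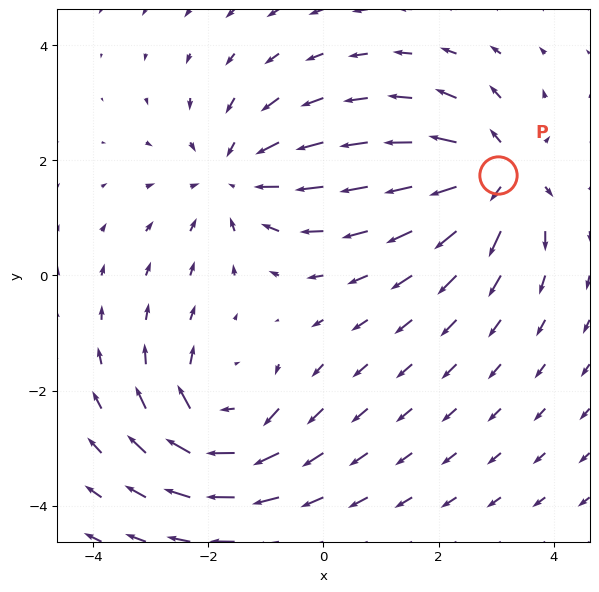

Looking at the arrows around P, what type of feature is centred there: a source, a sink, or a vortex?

source

At P (3.0, 1.7) the arrows spread outward. Divergence about +4, curl ≈0 — positive divergence with near-zero curl is a source.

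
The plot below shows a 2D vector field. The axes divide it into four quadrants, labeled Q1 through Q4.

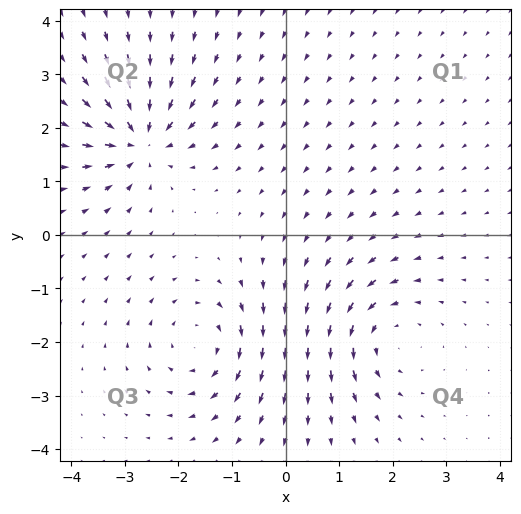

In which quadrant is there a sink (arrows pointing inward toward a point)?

The sink sits at approximately (-2.7, 1.8), which lies in quadrant Q2. The divergence there is about -5, negative as expected for a sink.

Q2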